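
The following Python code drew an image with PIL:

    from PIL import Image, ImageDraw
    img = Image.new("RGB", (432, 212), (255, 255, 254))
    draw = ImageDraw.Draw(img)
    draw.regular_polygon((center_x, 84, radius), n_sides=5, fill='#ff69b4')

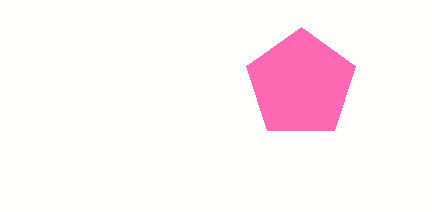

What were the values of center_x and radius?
center_x = 301, radius = 57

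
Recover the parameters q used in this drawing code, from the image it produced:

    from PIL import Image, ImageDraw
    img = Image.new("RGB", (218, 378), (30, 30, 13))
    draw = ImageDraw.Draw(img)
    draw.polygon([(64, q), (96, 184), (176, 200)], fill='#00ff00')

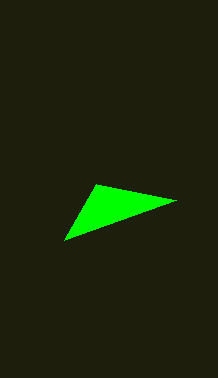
q = 240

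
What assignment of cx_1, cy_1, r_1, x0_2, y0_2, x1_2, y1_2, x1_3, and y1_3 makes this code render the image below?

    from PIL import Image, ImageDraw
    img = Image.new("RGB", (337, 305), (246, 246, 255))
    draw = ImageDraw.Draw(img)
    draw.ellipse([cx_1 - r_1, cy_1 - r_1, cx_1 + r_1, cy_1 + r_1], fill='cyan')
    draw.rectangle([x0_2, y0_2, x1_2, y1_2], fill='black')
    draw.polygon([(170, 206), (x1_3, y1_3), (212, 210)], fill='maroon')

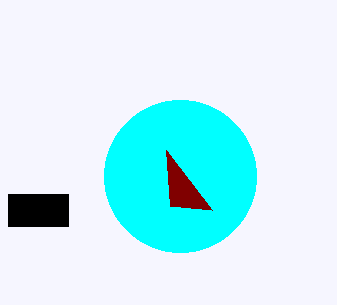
cx_1 = 180, cy_1 = 176, r_1 = 76, x0_2 = 8, y0_2 = 194, x1_2 = 68, y1_2 = 226, x1_3 = 166, y1_3 = 150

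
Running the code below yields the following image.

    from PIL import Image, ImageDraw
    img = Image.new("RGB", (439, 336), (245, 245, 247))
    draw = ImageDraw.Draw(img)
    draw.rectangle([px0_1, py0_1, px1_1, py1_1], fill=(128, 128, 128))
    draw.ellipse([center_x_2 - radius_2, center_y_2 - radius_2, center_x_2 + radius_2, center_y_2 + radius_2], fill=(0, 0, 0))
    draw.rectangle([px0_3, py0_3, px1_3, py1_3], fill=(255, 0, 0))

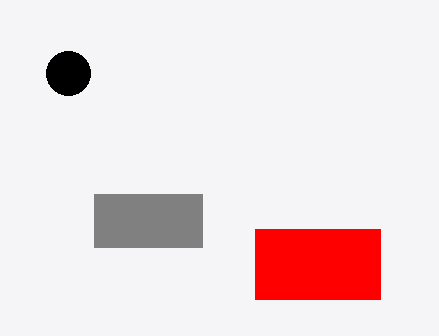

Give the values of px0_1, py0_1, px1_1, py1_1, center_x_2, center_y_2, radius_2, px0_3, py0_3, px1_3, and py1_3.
px0_1 = 94
py0_1 = 194
px1_1 = 202
py1_1 = 247
center_x_2 = 68
center_y_2 = 73
radius_2 = 22
px0_3 = 255
py0_3 = 229
px1_3 = 380
py1_3 = 299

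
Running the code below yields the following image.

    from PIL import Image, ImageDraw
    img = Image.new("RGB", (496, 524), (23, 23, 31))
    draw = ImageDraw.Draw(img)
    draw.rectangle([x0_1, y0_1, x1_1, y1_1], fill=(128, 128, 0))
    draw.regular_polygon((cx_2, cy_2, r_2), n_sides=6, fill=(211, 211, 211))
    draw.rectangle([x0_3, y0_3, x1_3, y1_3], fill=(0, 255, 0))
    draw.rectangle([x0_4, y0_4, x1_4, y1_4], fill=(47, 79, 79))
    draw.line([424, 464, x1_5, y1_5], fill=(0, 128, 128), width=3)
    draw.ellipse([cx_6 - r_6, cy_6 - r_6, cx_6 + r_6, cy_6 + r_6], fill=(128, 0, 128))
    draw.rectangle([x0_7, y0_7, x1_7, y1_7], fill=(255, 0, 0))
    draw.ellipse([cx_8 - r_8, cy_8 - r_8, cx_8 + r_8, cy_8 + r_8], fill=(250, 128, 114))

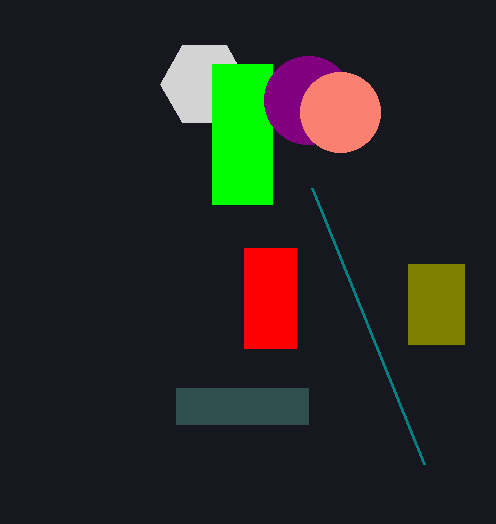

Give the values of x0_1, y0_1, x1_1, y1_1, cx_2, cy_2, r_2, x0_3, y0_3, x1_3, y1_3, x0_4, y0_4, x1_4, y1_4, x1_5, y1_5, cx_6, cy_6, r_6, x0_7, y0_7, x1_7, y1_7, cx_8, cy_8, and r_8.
x0_1 = 408; y0_1 = 264; x1_1 = 464; y1_1 = 344; cx_2 = 204; cy_2 = 84; r_2 = 44; x0_3 = 212; y0_3 = 64; x1_3 = 272; y1_3 = 204; x0_4 = 176; y0_4 = 388; x1_4 = 308; y1_4 = 424; x1_5 = 312; y1_5 = 188; cx_6 = 308; cy_6 = 100; r_6 = 44; x0_7 = 244; y0_7 = 248; x1_7 = 296; y1_7 = 348; cx_8 = 340; cy_8 = 112; r_8 = 40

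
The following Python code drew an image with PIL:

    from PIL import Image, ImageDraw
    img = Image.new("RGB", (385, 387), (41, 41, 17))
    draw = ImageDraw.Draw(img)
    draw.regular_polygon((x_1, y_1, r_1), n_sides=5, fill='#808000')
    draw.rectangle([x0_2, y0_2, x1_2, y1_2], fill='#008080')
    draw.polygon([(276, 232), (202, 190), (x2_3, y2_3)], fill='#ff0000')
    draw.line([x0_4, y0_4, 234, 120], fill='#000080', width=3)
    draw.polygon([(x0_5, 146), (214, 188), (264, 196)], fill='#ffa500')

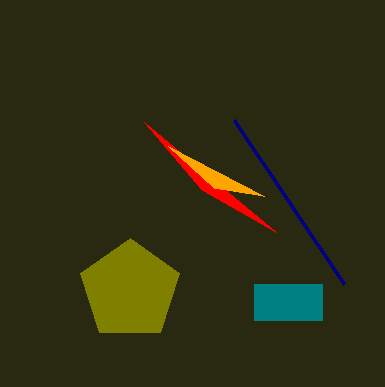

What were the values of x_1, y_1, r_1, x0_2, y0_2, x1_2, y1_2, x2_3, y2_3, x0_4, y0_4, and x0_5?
x_1 = 130
y_1 = 290
r_1 = 52
x0_2 = 254
y0_2 = 284
x1_2 = 322
y1_2 = 320
x2_3 = 144
y2_3 = 122
x0_4 = 344
y0_4 = 284
x0_5 = 168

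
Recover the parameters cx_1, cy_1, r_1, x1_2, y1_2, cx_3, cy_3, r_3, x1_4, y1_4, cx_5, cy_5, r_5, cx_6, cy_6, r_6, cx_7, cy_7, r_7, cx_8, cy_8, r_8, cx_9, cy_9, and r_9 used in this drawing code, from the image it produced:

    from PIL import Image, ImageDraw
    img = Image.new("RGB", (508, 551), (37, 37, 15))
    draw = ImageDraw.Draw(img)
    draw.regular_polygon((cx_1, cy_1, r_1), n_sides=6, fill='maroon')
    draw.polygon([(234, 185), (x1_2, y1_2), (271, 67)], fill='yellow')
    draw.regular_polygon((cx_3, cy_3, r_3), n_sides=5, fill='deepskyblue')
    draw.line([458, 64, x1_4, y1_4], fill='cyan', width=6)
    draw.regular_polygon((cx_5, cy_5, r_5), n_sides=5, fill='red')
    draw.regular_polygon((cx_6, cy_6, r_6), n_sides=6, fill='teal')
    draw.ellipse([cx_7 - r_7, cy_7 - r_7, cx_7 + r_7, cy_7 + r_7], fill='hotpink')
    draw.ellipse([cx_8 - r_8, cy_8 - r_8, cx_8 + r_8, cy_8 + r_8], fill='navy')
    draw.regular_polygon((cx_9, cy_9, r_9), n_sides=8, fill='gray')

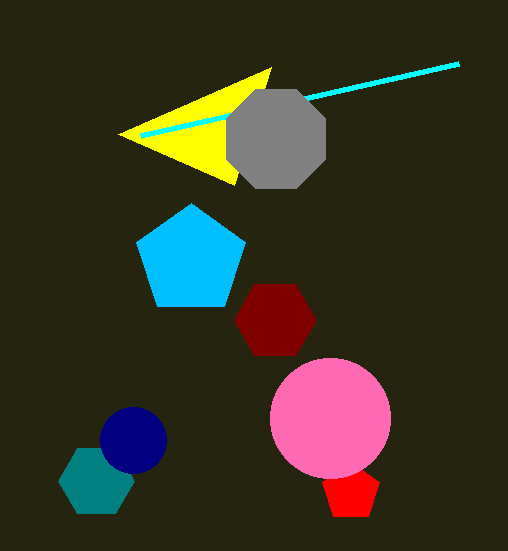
cx_1 = 275
cy_1 = 320
r_1 = 41
x1_2 = 118
y1_2 = 134
cx_3 = 191
cy_3 = 260
r_3 = 57
x1_4 = 140
y1_4 = 136
cx_5 = 351
cy_5 = 492
r_5 = 30
cx_6 = 96
cy_6 = 481
r_6 = 38
cx_7 = 330
cy_7 = 418
r_7 = 60
cx_8 = 133
cy_8 = 440
r_8 = 33
cx_9 = 276
cy_9 = 139
r_9 = 54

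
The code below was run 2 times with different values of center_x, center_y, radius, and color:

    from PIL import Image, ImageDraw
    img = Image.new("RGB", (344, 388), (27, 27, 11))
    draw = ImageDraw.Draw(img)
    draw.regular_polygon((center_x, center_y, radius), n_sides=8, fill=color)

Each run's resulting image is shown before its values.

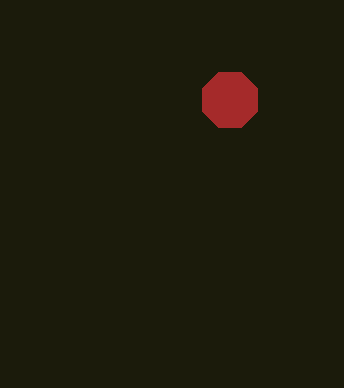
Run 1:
center_x = 230
center_y = 100
radius = 30
color = 'brown'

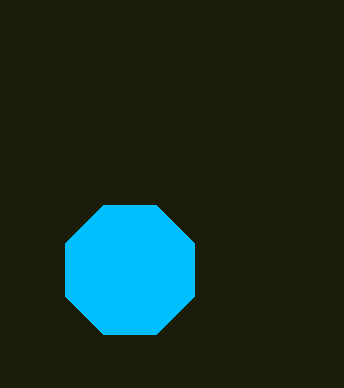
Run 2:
center_x = 130; center_y = 270; radius = 70; color = 'deepskyblue'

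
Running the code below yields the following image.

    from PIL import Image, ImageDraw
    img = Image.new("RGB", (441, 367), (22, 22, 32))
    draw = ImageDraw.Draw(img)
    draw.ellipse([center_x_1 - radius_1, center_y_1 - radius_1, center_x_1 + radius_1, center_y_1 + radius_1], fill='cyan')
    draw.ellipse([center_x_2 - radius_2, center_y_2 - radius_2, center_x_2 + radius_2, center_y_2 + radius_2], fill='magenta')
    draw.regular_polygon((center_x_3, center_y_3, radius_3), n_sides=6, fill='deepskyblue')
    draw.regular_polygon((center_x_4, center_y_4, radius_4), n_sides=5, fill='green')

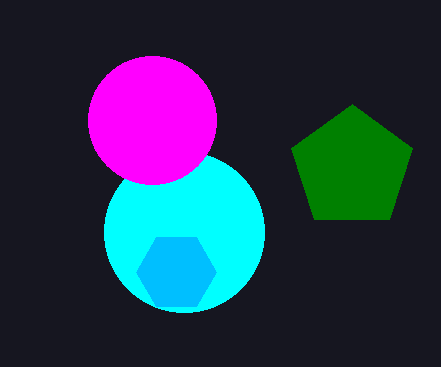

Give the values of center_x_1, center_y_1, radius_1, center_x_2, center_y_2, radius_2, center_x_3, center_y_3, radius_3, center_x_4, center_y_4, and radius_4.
center_x_1 = 184, center_y_1 = 232, radius_1 = 80, center_x_2 = 152, center_y_2 = 120, radius_2 = 64, center_x_3 = 176, center_y_3 = 272, radius_3 = 40, center_x_4 = 352, center_y_4 = 168, radius_4 = 64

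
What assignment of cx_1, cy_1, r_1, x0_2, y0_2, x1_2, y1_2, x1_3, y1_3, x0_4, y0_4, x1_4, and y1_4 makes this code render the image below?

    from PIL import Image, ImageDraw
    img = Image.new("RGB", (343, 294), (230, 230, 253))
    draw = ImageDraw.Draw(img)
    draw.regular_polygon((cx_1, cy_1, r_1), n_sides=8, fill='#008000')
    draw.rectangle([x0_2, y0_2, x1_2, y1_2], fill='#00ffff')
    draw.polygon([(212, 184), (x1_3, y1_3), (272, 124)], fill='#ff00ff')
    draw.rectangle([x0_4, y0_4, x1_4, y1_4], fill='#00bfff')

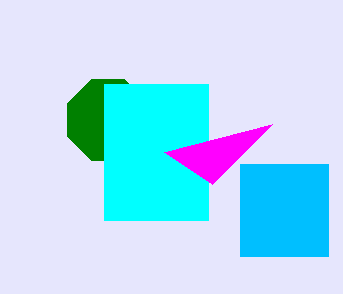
cx_1 = 108; cy_1 = 120; r_1 = 44; x0_2 = 104; y0_2 = 84; x1_2 = 208; y1_2 = 220; x1_3 = 164; y1_3 = 152; x0_4 = 240; y0_4 = 164; x1_4 = 328; y1_4 = 256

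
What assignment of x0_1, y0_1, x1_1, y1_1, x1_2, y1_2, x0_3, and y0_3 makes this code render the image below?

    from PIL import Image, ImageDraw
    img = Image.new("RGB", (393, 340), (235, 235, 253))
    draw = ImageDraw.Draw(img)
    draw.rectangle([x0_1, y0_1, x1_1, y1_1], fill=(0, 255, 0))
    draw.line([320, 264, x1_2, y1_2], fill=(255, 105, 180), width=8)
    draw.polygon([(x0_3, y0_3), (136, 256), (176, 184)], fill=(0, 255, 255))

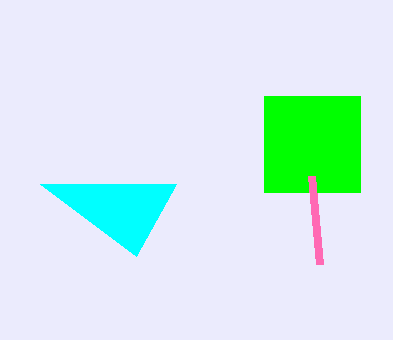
x0_1 = 264
y0_1 = 96
x1_1 = 360
y1_1 = 192
x1_2 = 312
y1_2 = 176
x0_3 = 40
y0_3 = 184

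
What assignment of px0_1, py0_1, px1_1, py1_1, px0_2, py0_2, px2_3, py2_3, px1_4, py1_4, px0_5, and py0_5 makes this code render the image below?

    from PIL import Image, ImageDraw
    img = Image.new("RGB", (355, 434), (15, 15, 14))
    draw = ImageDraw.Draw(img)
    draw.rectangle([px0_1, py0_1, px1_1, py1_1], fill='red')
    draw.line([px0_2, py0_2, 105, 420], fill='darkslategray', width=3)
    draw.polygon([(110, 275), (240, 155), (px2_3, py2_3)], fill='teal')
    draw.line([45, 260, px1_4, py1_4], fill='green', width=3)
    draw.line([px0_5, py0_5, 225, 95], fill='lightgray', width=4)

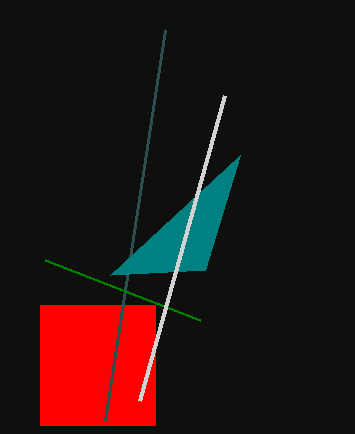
px0_1 = 40
py0_1 = 305
px1_1 = 155
py1_1 = 425
px0_2 = 165
py0_2 = 30
px2_3 = 205
py2_3 = 270
px1_4 = 200
py1_4 = 320
px0_5 = 140
py0_5 = 400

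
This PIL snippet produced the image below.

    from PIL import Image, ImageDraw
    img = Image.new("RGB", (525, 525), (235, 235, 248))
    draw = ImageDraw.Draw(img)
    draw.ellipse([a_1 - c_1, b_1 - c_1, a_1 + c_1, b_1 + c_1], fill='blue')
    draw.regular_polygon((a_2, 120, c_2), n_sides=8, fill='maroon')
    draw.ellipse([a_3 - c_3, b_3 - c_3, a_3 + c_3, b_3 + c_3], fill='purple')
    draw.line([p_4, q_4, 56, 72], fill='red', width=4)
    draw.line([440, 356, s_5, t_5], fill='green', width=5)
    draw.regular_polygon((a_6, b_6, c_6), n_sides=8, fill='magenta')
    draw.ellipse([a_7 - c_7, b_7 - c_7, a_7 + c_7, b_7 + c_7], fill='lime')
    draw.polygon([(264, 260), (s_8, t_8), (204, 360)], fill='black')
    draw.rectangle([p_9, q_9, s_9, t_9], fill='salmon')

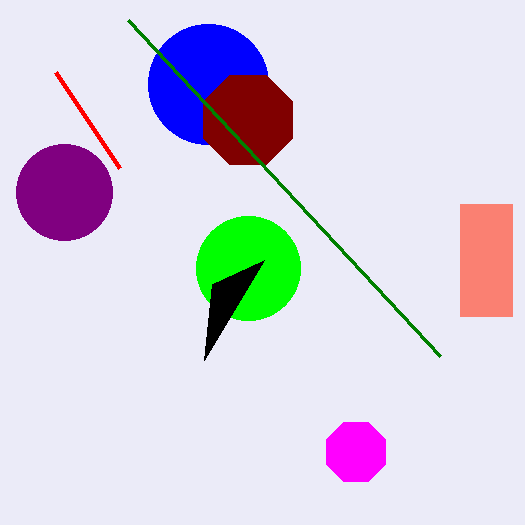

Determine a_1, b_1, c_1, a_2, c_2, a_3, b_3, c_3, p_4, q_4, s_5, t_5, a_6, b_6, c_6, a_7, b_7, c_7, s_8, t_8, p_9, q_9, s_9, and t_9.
a_1 = 208; b_1 = 84; c_1 = 60; a_2 = 248; c_2 = 48; a_3 = 64; b_3 = 192; c_3 = 48; p_4 = 120; q_4 = 168; s_5 = 128; t_5 = 20; a_6 = 356; b_6 = 452; c_6 = 32; a_7 = 248; b_7 = 268; c_7 = 52; s_8 = 212; t_8 = 284; p_9 = 460; q_9 = 204; s_9 = 512; t_9 = 316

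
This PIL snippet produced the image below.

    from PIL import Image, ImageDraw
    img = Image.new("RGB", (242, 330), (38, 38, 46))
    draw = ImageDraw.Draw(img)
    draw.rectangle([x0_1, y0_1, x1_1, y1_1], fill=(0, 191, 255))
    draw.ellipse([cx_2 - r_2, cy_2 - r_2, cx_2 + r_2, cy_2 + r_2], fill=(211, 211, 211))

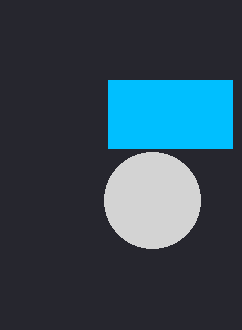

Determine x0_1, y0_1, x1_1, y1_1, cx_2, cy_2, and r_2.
x0_1 = 108, y0_1 = 80, x1_1 = 232, y1_1 = 148, cx_2 = 152, cy_2 = 200, r_2 = 48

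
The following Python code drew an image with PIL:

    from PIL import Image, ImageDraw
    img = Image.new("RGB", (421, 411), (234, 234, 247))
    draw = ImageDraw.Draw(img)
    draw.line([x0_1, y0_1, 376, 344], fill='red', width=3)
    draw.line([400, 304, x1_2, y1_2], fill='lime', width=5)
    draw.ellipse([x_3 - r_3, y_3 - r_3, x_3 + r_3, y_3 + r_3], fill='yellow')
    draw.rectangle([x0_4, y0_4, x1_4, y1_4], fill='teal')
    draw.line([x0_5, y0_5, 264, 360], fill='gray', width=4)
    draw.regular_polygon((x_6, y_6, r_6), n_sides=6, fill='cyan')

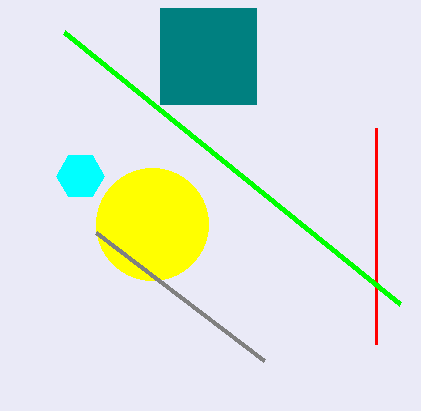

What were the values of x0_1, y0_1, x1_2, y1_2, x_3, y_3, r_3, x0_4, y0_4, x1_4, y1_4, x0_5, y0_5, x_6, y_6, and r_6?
x0_1 = 376; y0_1 = 128; x1_2 = 64; y1_2 = 32; x_3 = 152; y_3 = 224; r_3 = 56; x0_4 = 160; y0_4 = 8; x1_4 = 256; y1_4 = 104; x0_5 = 96; y0_5 = 232; x_6 = 80; y_6 = 176; r_6 = 24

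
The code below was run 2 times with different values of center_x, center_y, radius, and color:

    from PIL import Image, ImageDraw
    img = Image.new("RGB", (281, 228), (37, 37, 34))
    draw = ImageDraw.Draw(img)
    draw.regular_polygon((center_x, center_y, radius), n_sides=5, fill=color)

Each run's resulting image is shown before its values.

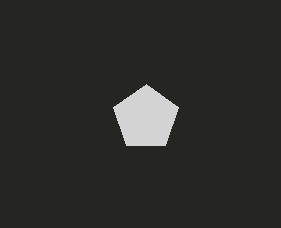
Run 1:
center_x = 146
center_y = 118
radius = 34
color = 'lightgray'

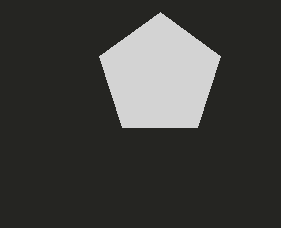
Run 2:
center_x = 160; center_y = 76; radius = 64; color = 'lightgray'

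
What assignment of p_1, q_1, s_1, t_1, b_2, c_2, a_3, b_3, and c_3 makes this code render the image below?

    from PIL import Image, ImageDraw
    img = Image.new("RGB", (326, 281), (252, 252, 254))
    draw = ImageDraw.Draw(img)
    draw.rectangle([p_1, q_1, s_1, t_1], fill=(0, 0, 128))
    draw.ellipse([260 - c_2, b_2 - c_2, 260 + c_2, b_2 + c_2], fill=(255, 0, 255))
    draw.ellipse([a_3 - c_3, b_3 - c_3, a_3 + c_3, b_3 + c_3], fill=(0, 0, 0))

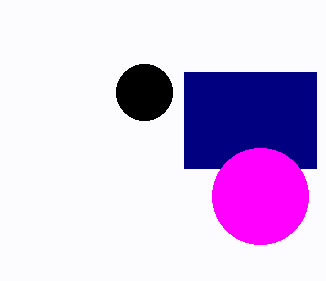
p_1 = 184, q_1 = 72, s_1 = 316, t_1 = 168, b_2 = 196, c_2 = 48, a_3 = 144, b_3 = 92, c_3 = 28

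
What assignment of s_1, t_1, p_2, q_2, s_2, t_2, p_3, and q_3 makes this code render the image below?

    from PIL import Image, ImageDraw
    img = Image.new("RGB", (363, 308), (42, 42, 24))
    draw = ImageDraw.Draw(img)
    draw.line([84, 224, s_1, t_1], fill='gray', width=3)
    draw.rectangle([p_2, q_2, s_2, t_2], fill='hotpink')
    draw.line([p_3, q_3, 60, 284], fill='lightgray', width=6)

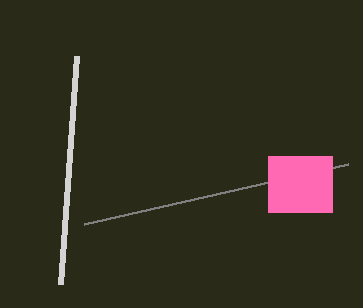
s_1 = 348, t_1 = 164, p_2 = 268, q_2 = 156, s_2 = 332, t_2 = 212, p_3 = 76, q_3 = 56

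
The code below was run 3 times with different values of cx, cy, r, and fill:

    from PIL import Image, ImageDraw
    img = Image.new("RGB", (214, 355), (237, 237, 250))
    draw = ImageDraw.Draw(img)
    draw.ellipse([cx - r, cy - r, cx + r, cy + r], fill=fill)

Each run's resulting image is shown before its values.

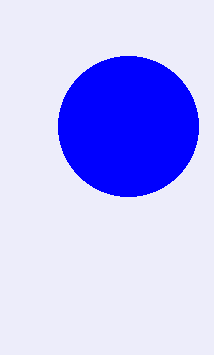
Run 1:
cx = 128, cy = 126, r = 70, fill = 'blue'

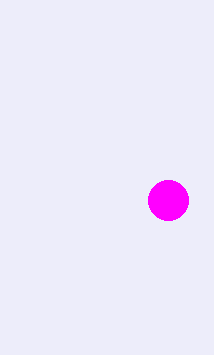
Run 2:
cx = 168, cy = 200, r = 20, fill = 'magenta'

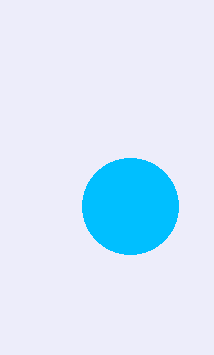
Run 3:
cx = 130, cy = 206, r = 48, fill = 'deepskyblue'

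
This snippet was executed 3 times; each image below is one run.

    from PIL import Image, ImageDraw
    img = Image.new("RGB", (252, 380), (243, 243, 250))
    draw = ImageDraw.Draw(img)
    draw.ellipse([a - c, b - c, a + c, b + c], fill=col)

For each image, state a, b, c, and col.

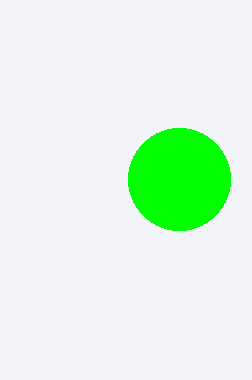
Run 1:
a = 179; b = 179; c = 51; col = 'lime'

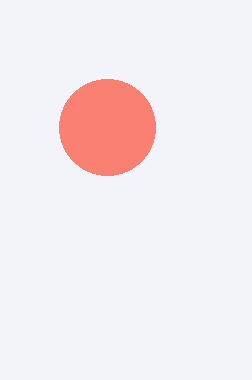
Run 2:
a = 107
b = 127
c = 48
col = 'salmon'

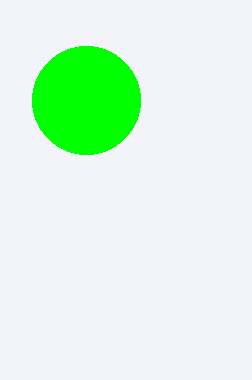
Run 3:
a = 86, b = 100, c = 54, col = 'lime'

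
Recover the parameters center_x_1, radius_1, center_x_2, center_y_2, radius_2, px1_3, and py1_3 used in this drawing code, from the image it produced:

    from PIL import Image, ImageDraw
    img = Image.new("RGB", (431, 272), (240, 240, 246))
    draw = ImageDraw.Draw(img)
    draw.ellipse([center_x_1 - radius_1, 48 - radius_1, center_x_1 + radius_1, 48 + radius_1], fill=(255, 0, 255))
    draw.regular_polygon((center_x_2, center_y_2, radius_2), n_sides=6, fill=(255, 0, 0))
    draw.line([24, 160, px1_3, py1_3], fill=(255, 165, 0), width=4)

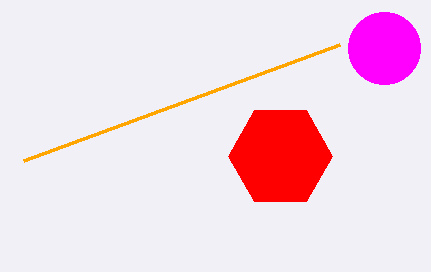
center_x_1 = 384
radius_1 = 36
center_x_2 = 280
center_y_2 = 156
radius_2 = 52
px1_3 = 340
py1_3 = 44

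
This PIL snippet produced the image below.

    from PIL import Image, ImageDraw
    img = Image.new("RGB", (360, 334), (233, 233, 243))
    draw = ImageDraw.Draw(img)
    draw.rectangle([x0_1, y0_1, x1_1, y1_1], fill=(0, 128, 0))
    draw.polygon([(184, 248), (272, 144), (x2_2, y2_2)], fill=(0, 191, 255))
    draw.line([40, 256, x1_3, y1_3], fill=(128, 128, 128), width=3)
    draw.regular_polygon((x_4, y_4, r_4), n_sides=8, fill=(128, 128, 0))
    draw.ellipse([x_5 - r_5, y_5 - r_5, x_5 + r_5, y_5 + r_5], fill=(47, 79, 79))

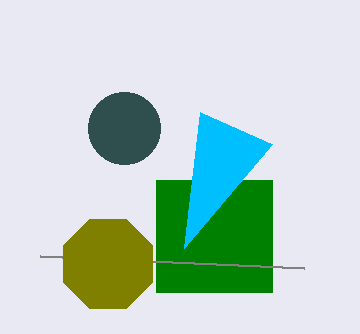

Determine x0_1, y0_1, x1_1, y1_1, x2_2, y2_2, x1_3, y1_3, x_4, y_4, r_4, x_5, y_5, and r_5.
x0_1 = 156
y0_1 = 180
x1_1 = 272
y1_1 = 292
x2_2 = 200
y2_2 = 112
x1_3 = 304
y1_3 = 268
x_4 = 108
y_4 = 264
r_4 = 48
x_5 = 124
y_5 = 128
r_5 = 36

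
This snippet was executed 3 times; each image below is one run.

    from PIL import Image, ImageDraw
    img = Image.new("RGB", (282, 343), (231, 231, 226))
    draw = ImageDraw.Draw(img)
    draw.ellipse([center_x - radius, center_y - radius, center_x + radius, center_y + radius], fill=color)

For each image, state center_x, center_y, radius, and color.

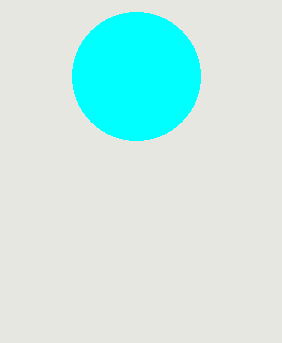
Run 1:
center_x = 136; center_y = 76; radius = 64; color = 'cyan'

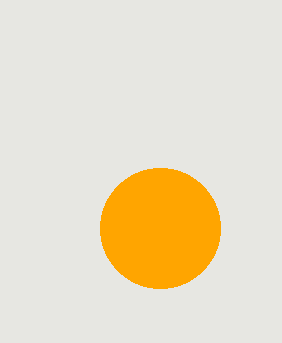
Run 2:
center_x = 160, center_y = 228, radius = 60, color = 'orange'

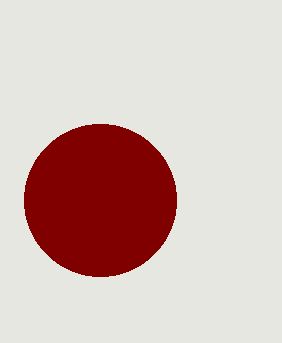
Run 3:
center_x = 100, center_y = 200, radius = 76, color = 'maroon'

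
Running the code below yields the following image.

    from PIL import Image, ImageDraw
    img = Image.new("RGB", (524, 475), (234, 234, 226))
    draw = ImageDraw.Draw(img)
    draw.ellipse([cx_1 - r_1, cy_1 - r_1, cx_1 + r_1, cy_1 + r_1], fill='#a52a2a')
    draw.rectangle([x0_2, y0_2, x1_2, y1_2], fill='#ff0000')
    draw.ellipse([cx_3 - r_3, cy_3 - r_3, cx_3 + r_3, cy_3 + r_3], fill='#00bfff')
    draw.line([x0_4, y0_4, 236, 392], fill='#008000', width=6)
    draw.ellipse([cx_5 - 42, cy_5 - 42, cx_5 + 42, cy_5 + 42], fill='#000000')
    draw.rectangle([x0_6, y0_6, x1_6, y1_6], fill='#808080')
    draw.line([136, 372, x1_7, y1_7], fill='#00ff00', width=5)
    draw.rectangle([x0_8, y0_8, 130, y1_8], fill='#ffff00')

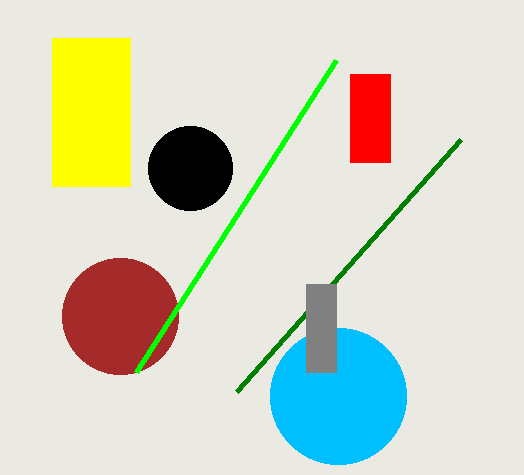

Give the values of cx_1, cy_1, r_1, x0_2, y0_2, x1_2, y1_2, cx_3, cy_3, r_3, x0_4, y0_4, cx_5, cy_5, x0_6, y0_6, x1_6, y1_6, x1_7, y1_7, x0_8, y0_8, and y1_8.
cx_1 = 120; cy_1 = 316; r_1 = 58; x0_2 = 350; y0_2 = 74; x1_2 = 390; y1_2 = 162; cx_3 = 338; cy_3 = 396; r_3 = 68; x0_4 = 460; y0_4 = 140; cx_5 = 190; cy_5 = 168; x0_6 = 306; y0_6 = 284; x1_6 = 336; y1_6 = 372; x1_7 = 336; y1_7 = 60; x0_8 = 52; y0_8 = 38; y1_8 = 186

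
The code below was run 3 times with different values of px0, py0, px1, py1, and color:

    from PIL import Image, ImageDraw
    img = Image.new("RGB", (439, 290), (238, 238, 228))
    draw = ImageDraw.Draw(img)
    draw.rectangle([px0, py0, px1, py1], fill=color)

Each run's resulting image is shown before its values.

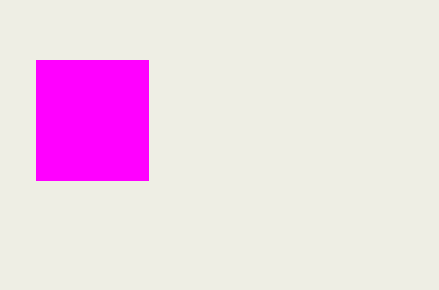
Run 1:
px0 = 36
py0 = 60
px1 = 148
py1 = 180
color = 'magenta'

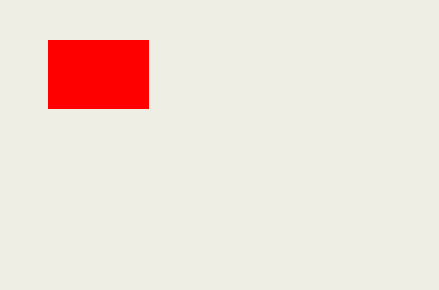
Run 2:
px0 = 48, py0 = 40, px1 = 148, py1 = 108, color = 'red'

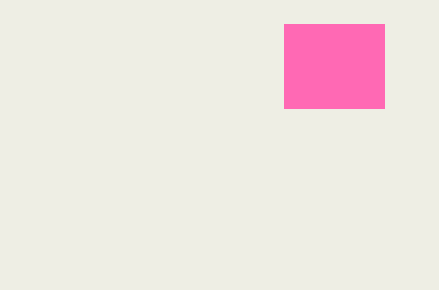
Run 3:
px0 = 284; py0 = 24; px1 = 384; py1 = 108; color = 'hotpink'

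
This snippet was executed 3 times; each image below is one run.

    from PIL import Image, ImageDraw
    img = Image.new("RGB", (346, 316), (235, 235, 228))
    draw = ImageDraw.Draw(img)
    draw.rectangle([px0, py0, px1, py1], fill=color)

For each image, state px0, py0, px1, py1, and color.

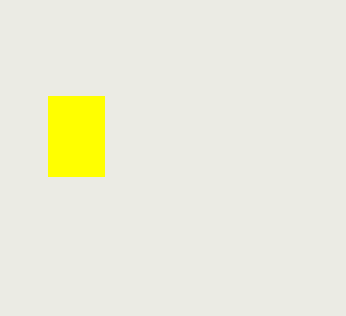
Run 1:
px0 = 48; py0 = 96; px1 = 104; py1 = 176; color = 'yellow'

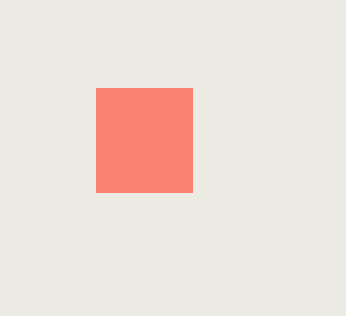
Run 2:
px0 = 96
py0 = 88
px1 = 192
py1 = 192
color = 'salmon'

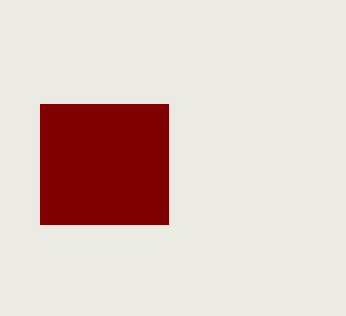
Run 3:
px0 = 40, py0 = 104, px1 = 168, py1 = 224, color = 'maroon'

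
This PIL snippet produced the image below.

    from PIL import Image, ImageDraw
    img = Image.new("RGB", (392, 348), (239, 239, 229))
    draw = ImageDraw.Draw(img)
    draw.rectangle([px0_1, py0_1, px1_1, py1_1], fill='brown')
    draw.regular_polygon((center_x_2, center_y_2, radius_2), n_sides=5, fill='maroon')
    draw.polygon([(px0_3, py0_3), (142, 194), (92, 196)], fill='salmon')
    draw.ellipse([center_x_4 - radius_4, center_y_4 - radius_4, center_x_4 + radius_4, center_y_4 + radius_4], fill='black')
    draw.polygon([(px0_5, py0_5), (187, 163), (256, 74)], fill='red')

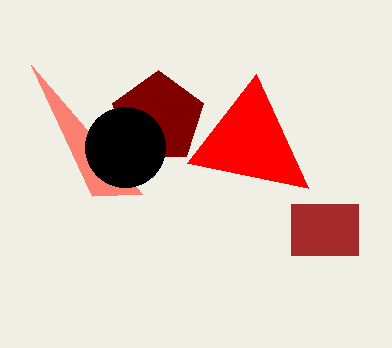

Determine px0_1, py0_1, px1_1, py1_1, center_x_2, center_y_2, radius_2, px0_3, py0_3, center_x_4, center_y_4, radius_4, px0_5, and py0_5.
px0_1 = 291, py0_1 = 204, px1_1 = 358, py1_1 = 255, center_x_2 = 158, center_y_2 = 118, radius_2 = 48, px0_3 = 31, py0_3 = 65, center_x_4 = 125, center_y_4 = 147, radius_4 = 40, px0_5 = 308, py0_5 = 188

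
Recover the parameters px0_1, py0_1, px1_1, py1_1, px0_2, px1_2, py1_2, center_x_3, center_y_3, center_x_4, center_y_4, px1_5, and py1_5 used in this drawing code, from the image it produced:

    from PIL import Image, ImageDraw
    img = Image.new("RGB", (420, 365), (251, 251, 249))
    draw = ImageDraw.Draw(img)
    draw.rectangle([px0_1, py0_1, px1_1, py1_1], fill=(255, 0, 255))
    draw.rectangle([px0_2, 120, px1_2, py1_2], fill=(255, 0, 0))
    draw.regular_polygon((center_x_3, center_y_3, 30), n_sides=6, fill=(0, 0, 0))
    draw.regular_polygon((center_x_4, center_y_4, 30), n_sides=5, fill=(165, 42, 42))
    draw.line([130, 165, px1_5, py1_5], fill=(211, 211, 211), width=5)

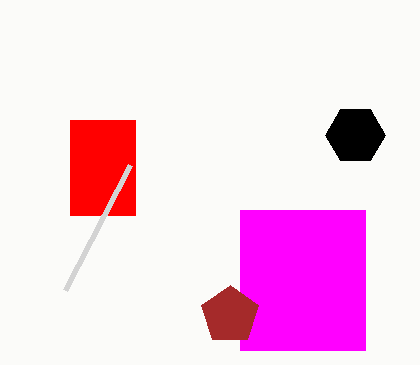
px0_1 = 240, py0_1 = 210, px1_1 = 365, py1_1 = 350, px0_2 = 70, px1_2 = 135, py1_2 = 215, center_x_3 = 355, center_y_3 = 135, center_x_4 = 230, center_y_4 = 315, px1_5 = 65, py1_5 = 290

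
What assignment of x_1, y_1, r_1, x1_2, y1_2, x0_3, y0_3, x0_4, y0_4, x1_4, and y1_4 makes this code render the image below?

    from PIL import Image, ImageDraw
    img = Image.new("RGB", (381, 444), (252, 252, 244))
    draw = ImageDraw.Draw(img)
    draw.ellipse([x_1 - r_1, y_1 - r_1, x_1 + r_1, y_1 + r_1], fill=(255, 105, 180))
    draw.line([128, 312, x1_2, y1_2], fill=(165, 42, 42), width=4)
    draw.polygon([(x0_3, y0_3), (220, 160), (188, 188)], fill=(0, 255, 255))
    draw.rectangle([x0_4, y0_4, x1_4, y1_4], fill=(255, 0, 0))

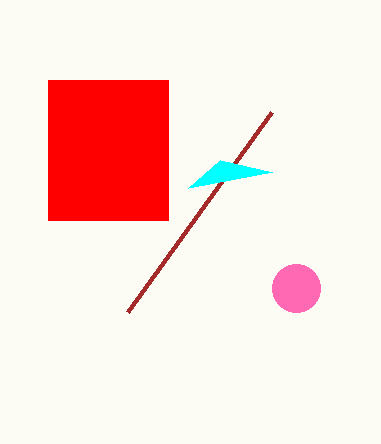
x_1 = 296
y_1 = 288
r_1 = 24
x1_2 = 272
y1_2 = 112
x0_3 = 272
y0_3 = 172
x0_4 = 48
y0_4 = 80
x1_4 = 168
y1_4 = 220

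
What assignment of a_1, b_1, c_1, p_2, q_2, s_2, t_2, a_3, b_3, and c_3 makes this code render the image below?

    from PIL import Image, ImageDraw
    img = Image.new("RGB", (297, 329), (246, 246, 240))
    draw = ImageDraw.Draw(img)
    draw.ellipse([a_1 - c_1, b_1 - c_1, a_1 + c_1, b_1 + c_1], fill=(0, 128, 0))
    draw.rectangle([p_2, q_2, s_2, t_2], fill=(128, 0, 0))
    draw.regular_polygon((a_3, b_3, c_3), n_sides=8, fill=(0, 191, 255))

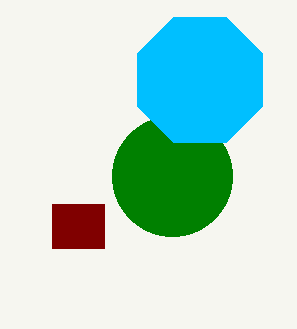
a_1 = 172; b_1 = 176; c_1 = 60; p_2 = 52; q_2 = 204; s_2 = 104; t_2 = 248; a_3 = 200; b_3 = 80; c_3 = 68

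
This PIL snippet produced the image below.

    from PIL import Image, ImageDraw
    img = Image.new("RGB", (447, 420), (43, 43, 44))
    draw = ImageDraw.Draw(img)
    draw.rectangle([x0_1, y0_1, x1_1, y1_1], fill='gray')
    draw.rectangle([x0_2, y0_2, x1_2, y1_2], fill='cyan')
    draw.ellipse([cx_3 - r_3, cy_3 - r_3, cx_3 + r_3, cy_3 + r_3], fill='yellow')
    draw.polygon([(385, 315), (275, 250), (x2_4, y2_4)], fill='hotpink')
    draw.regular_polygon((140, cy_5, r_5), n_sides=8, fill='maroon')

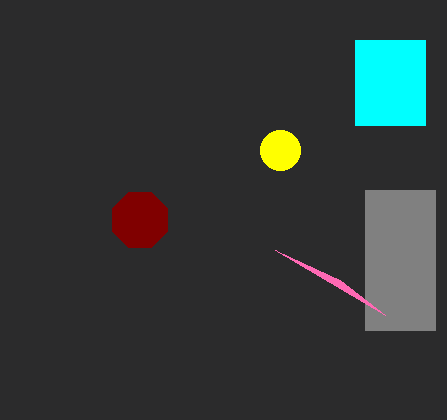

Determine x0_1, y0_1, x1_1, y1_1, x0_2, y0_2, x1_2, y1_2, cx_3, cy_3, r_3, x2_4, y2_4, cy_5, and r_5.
x0_1 = 365, y0_1 = 190, x1_1 = 435, y1_1 = 330, x0_2 = 355, y0_2 = 40, x1_2 = 425, y1_2 = 125, cx_3 = 280, cy_3 = 150, r_3 = 20, x2_4 = 340, y2_4 = 280, cy_5 = 220, r_5 = 30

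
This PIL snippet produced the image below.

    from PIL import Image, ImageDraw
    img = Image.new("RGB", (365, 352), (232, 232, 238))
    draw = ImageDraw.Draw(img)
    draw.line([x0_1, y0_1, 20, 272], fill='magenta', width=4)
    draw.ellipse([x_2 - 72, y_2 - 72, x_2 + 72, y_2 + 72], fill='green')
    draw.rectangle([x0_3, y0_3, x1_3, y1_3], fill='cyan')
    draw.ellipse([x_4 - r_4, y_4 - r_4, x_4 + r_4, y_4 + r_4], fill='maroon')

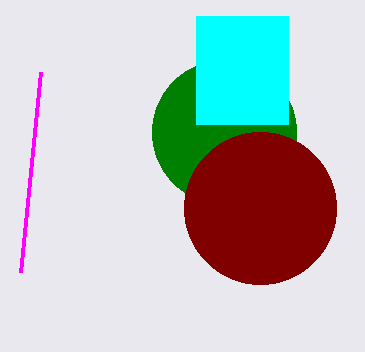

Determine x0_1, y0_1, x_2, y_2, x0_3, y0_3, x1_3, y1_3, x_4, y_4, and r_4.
x0_1 = 40; y0_1 = 72; x_2 = 224; y_2 = 132; x0_3 = 196; y0_3 = 16; x1_3 = 288; y1_3 = 124; x_4 = 260; y_4 = 208; r_4 = 76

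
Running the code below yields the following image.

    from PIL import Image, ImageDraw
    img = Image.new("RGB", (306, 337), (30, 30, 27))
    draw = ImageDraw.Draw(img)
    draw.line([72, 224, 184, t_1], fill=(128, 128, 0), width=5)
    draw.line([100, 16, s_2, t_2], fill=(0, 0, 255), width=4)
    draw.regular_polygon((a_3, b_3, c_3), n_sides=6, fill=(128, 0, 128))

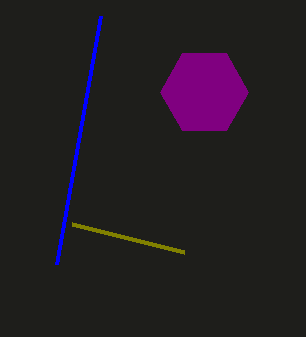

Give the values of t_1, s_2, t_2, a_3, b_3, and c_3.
t_1 = 252
s_2 = 56
t_2 = 264
a_3 = 204
b_3 = 92
c_3 = 44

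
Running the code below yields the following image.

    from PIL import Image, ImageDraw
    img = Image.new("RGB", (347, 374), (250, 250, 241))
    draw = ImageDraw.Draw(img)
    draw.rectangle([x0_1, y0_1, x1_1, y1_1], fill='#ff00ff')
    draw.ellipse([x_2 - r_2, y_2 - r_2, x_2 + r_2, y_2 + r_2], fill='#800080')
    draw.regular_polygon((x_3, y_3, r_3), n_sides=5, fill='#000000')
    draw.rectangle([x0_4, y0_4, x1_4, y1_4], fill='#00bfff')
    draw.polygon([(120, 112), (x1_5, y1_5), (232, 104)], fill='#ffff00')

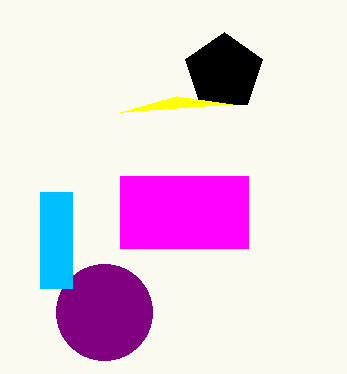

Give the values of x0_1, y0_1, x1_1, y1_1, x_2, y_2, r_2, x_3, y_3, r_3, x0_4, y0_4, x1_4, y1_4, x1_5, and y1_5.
x0_1 = 120; y0_1 = 176; x1_1 = 248; y1_1 = 248; x_2 = 104; y_2 = 312; r_2 = 48; x_3 = 224; y_3 = 72; r_3 = 40; x0_4 = 40; y0_4 = 192; x1_4 = 72; y1_4 = 288; x1_5 = 176; y1_5 = 96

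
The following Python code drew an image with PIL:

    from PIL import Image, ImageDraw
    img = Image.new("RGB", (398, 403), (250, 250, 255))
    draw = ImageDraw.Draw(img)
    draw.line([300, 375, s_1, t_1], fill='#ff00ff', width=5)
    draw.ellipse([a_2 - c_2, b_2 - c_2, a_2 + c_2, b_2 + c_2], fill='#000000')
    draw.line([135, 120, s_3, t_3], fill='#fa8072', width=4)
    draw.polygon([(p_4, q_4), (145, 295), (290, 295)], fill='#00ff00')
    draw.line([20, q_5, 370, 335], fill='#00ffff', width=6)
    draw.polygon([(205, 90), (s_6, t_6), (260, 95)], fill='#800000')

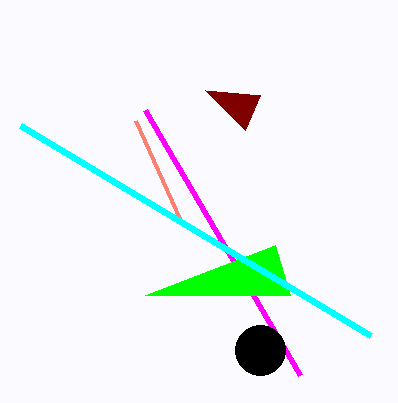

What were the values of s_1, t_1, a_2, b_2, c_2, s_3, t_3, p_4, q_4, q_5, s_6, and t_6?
s_1 = 145, t_1 = 110, a_2 = 260, b_2 = 350, c_2 = 25, s_3 = 180, t_3 = 220, p_4 = 275, q_4 = 245, q_5 = 125, s_6 = 245, t_6 = 130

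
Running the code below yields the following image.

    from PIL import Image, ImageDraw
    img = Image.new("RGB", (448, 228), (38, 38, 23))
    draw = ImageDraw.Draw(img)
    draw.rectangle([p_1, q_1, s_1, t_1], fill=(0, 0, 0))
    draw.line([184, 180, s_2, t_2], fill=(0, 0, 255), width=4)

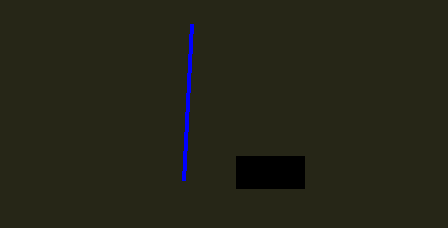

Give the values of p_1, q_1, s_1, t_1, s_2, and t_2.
p_1 = 236
q_1 = 156
s_1 = 304
t_1 = 188
s_2 = 192
t_2 = 24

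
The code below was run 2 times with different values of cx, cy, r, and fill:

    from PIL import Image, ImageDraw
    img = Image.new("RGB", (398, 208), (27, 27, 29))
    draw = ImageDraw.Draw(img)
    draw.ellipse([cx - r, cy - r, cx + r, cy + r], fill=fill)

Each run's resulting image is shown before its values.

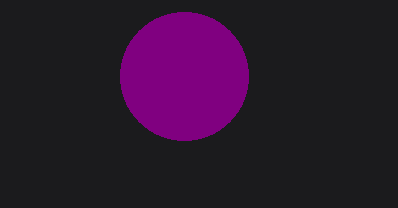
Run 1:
cx = 184
cy = 76
r = 64
fill = 'purple'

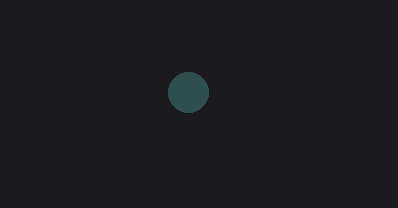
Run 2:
cx = 188; cy = 92; r = 20; fill = 'darkslategray'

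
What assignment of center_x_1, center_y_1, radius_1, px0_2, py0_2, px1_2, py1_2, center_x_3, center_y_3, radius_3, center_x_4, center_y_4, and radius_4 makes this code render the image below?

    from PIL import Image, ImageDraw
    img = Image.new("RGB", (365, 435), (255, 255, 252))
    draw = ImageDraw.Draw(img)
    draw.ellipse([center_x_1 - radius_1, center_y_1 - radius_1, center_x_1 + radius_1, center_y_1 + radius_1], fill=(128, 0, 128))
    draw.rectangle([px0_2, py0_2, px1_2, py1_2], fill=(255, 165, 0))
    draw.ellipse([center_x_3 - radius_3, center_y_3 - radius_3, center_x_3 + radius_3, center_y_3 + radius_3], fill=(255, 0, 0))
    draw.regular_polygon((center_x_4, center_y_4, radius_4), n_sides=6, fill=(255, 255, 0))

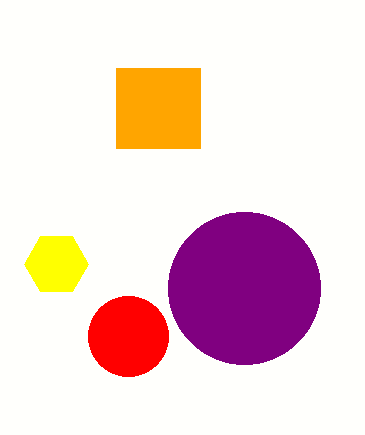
center_x_1 = 244, center_y_1 = 288, radius_1 = 76, px0_2 = 116, py0_2 = 68, px1_2 = 200, py1_2 = 148, center_x_3 = 128, center_y_3 = 336, radius_3 = 40, center_x_4 = 56, center_y_4 = 264, radius_4 = 32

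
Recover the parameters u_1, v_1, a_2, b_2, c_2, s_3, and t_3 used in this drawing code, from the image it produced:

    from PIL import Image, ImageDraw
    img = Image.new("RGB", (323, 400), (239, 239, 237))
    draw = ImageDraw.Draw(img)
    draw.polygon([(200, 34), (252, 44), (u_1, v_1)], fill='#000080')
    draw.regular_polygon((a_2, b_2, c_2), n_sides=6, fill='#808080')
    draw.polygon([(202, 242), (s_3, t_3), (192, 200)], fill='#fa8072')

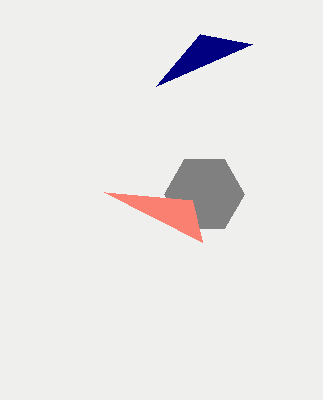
u_1 = 156
v_1 = 86
a_2 = 204
b_2 = 194
c_2 = 40
s_3 = 104
t_3 = 192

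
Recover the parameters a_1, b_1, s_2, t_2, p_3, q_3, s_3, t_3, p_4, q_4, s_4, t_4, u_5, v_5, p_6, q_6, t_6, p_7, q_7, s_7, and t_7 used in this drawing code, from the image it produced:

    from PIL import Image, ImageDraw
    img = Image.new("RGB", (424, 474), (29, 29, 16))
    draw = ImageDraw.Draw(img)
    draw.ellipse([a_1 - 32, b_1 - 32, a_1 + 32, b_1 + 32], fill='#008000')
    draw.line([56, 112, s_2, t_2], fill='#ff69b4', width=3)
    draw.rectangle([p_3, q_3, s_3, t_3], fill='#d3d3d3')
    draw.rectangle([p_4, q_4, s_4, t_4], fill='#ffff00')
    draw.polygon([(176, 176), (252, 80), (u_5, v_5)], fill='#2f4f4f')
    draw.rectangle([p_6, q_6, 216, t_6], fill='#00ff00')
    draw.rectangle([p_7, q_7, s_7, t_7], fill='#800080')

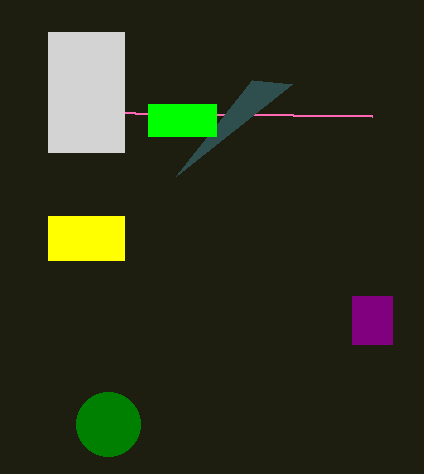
a_1 = 108; b_1 = 424; s_2 = 372; t_2 = 116; p_3 = 48; q_3 = 32; s_3 = 124; t_3 = 152; p_4 = 48; q_4 = 216; s_4 = 124; t_4 = 260; u_5 = 292; v_5 = 84; p_6 = 148; q_6 = 104; t_6 = 136; p_7 = 352; q_7 = 296; s_7 = 392; t_7 = 344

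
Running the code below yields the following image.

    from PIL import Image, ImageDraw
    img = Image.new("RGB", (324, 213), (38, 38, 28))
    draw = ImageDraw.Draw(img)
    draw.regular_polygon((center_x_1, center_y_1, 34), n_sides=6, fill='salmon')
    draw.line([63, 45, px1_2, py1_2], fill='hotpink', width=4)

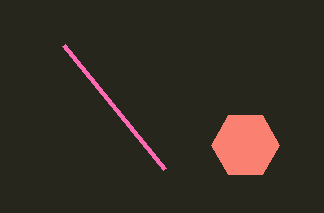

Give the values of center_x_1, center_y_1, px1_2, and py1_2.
center_x_1 = 245; center_y_1 = 145; px1_2 = 164; py1_2 = 169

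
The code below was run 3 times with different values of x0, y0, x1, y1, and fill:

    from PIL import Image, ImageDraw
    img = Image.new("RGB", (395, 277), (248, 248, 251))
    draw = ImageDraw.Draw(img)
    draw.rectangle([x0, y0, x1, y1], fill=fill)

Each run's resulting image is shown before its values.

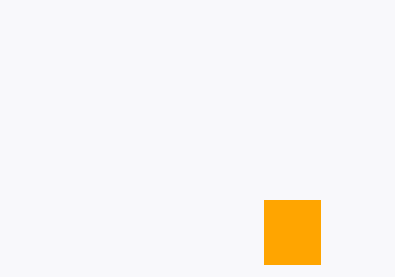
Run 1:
x0 = 264
y0 = 200
x1 = 320
y1 = 264
fill = 'orange'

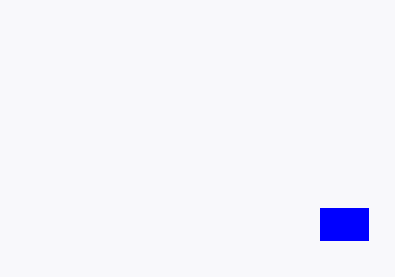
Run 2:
x0 = 320; y0 = 208; x1 = 368; y1 = 240; fill = 'blue'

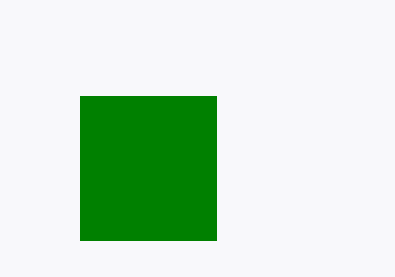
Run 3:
x0 = 80; y0 = 96; x1 = 216; y1 = 240; fill = 'green'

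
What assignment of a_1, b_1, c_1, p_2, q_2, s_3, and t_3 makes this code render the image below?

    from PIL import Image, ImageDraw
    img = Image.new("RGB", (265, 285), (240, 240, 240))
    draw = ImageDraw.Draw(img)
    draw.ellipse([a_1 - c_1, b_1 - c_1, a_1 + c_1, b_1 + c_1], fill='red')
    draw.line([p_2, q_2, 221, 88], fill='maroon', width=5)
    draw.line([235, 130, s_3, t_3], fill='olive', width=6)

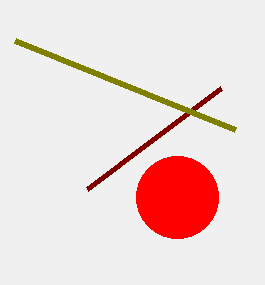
a_1 = 177, b_1 = 197, c_1 = 41, p_2 = 87, q_2 = 189, s_3 = 15, t_3 = 41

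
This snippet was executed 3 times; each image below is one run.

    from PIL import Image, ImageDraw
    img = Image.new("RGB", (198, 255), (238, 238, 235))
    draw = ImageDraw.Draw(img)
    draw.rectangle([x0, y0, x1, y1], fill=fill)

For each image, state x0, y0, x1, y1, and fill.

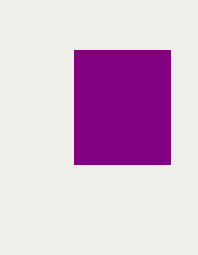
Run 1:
x0 = 74
y0 = 50
x1 = 170
y1 = 164
fill = 'purple'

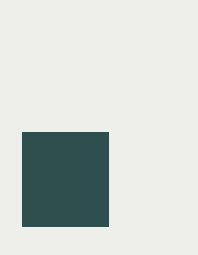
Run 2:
x0 = 22; y0 = 132; x1 = 108; y1 = 226; fill = 'darkslategray'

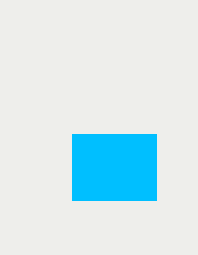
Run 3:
x0 = 72, y0 = 134, x1 = 156, y1 = 200, fill = 'deepskyblue'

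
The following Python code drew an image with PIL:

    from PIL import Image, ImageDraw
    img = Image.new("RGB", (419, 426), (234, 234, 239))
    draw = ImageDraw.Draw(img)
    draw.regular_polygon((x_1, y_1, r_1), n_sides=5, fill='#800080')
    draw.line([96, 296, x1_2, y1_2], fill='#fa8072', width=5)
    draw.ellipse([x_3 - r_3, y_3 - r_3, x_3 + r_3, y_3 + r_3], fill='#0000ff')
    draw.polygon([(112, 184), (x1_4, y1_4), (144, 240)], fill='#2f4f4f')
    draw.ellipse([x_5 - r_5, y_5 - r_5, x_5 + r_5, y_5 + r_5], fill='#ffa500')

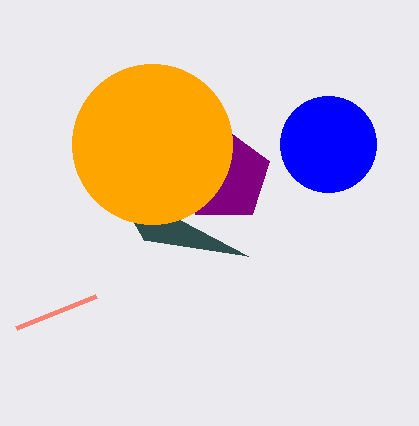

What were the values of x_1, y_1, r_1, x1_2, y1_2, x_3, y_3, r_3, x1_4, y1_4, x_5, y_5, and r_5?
x_1 = 224; y_1 = 176; r_1 = 48; x1_2 = 16; y1_2 = 328; x_3 = 328; y_3 = 144; r_3 = 48; x1_4 = 248; y1_4 = 256; x_5 = 152; y_5 = 144; r_5 = 80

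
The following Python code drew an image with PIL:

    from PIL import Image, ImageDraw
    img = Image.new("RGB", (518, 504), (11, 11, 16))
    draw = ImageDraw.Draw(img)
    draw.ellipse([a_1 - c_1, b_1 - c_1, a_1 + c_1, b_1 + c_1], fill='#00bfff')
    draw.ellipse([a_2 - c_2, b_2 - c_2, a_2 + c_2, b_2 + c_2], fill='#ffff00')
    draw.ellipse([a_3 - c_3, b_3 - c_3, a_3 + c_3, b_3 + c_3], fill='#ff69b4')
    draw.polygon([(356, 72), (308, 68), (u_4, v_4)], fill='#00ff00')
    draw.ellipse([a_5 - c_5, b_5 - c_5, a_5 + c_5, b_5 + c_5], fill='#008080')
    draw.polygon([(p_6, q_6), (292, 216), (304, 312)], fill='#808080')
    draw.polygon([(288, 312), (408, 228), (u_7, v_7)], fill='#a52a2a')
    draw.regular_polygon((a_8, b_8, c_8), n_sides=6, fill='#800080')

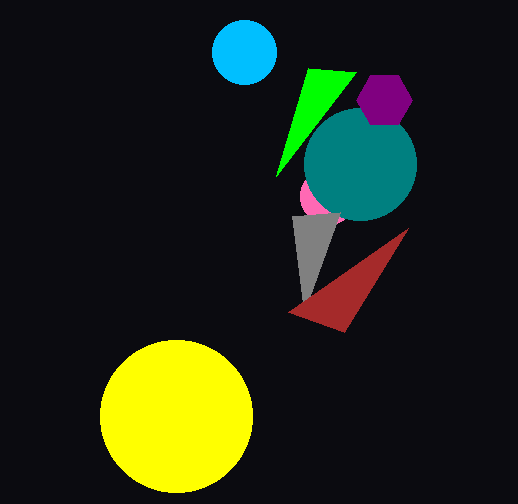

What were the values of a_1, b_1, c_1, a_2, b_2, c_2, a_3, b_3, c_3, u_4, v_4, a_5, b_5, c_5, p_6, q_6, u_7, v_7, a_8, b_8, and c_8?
a_1 = 244; b_1 = 52; c_1 = 32; a_2 = 176; b_2 = 416; c_2 = 76; a_3 = 328; b_3 = 196; c_3 = 28; u_4 = 276; v_4 = 176; a_5 = 360; b_5 = 164; c_5 = 56; p_6 = 340; q_6 = 212; u_7 = 344; v_7 = 332; a_8 = 384; b_8 = 100; c_8 = 28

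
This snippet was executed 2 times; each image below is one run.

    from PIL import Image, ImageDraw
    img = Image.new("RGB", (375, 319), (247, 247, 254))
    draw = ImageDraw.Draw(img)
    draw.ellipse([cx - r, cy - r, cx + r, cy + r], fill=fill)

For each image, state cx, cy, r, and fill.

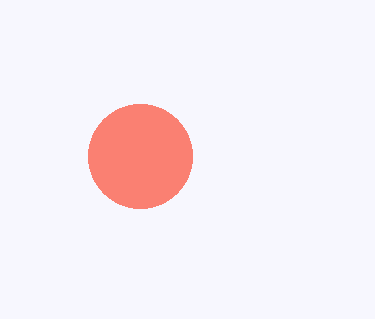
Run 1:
cx = 140; cy = 156; r = 52; fill = 'salmon'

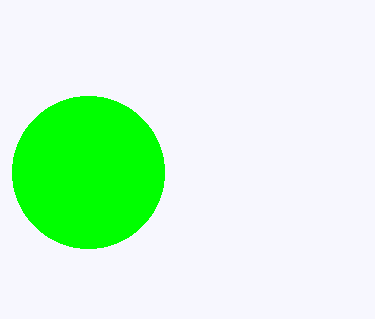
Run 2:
cx = 88
cy = 172
r = 76
fill = 'lime'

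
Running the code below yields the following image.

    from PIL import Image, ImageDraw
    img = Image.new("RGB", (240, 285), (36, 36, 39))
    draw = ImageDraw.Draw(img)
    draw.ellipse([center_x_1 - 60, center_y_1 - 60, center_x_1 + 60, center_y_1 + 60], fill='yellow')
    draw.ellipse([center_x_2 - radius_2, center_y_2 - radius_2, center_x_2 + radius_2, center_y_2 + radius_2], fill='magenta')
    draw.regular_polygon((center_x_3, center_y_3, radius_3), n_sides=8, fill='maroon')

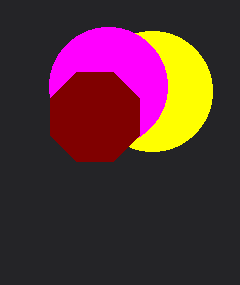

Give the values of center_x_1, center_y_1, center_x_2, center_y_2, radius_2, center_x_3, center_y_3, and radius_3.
center_x_1 = 152, center_y_1 = 91, center_x_2 = 108, center_y_2 = 86, radius_2 = 59, center_x_3 = 95, center_y_3 = 117, radius_3 = 48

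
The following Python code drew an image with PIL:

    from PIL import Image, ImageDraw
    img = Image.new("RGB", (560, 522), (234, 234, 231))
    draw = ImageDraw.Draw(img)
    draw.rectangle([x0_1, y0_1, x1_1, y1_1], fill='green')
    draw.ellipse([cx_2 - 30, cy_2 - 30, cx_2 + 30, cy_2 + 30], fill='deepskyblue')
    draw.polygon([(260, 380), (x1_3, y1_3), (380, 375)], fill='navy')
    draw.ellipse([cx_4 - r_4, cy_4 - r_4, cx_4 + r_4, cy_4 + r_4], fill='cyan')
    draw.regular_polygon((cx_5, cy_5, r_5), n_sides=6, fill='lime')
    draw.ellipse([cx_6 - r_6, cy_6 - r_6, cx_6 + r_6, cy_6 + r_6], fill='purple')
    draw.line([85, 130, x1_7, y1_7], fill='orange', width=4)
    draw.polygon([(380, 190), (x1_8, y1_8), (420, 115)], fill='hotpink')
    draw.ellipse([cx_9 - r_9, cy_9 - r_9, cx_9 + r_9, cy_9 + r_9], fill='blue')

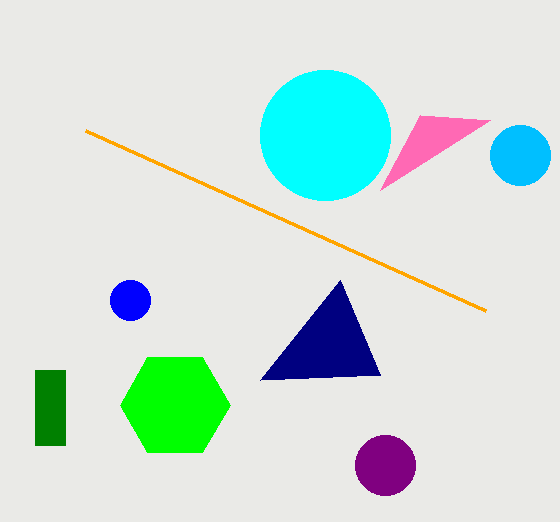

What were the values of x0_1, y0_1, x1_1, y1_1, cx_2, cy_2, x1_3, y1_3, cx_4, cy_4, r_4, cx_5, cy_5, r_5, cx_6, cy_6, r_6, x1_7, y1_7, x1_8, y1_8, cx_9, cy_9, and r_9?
x0_1 = 35; y0_1 = 370; x1_1 = 65; y1_1 = 445; cx_2 = 520; cy_2 = 155; x1_3 = 340; y1_3 = 280; cx_4 = 325; cy_4 = 135; r_4 = 65; cx_5 = 175; cy_5 = 405; r_5 = 55; cx_6 = 385; cy_6 = 465; r_6 = 30; x1_7 = 485; y1_7 = 310; x1_8 = 490; y1_8 = 120; cx_9 = 130; cy_9 = 300; r_9 = 20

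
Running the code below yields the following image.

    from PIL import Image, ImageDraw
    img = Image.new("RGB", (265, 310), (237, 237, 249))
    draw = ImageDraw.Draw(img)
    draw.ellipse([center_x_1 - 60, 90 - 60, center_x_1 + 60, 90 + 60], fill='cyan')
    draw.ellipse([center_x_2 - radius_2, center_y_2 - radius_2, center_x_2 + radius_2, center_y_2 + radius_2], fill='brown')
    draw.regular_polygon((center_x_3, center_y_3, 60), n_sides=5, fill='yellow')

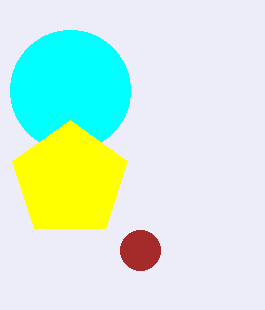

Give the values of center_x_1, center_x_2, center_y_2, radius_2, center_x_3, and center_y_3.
center_x_1 = 70
center_x_2 = 140
center_y_2 = 250
radius_2 = 20
center_x_3 = 70
center_y_3 = 180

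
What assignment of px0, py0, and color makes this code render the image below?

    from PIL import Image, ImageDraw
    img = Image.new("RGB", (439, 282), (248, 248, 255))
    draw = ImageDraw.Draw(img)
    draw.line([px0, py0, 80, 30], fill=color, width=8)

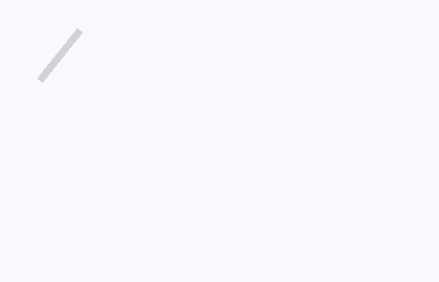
px0 = 40, py0 = 80, color = 'lightgray'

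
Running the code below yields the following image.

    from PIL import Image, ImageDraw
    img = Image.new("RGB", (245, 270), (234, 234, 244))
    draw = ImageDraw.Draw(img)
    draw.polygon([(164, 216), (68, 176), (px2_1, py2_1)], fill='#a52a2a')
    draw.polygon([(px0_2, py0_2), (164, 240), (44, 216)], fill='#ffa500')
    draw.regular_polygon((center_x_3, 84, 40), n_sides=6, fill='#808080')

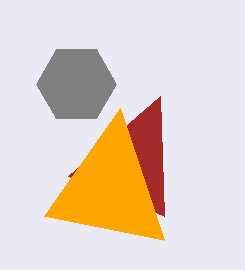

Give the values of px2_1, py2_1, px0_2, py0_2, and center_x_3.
px2_1 = 160
py2_1 = 96
px0_2 = 120
py0_2 = 108
center_x_3 = 76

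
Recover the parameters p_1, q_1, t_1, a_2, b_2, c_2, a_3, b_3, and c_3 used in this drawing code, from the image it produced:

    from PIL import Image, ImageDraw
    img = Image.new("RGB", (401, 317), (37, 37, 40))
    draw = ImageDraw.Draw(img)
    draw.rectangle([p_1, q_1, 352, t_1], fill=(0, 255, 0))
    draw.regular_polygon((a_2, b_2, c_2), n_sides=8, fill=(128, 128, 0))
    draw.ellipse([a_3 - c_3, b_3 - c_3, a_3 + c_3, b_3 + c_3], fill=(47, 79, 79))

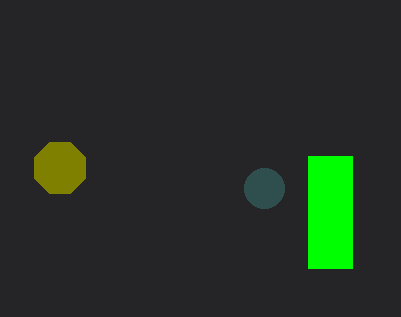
p_1 = 308
q_1 = 156
t_1 = 268
a_2 = 60
b_2 = 168
c_2 = 28
a_3 = 264
b_3 = 188
c_3 = 20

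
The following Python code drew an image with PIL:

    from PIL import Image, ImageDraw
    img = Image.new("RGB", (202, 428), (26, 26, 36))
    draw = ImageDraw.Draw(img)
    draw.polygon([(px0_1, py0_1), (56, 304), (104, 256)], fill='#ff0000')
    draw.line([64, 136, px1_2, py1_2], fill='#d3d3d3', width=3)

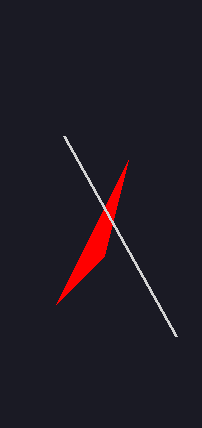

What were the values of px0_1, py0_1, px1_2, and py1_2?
px0_1 = 128
py0_1 = 160
px1_2 = 176
py1_2 = 336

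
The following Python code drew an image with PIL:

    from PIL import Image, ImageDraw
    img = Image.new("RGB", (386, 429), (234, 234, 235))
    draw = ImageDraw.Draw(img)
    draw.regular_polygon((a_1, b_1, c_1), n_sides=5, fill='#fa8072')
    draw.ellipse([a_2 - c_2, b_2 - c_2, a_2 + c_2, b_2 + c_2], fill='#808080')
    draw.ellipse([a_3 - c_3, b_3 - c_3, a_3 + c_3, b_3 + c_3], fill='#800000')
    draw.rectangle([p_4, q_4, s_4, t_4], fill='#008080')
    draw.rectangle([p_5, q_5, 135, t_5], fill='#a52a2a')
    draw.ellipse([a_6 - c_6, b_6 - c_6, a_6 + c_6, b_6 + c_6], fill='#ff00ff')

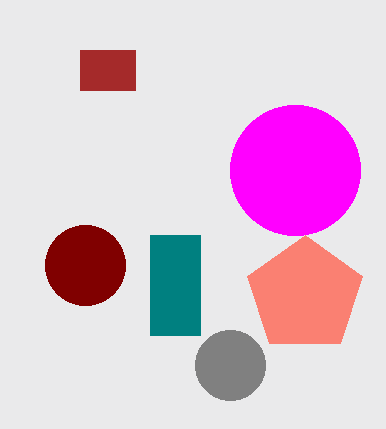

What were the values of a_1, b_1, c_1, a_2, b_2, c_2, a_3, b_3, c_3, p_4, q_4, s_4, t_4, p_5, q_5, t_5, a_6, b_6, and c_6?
a_1 = 305, b_1 = 295, c_1 = 60, a_2 = 230, b_2 = 365, c_2 = 35, a_3 = 85, b_3 = 265, c_3 = 40, p_4 = 150, q_4 = 235, s_4 = 200, t_4 = 335, p_5 = 80, q_5 = 50, t_5 = 90, a_6 = 295, b_6 = 170, c_6 = 65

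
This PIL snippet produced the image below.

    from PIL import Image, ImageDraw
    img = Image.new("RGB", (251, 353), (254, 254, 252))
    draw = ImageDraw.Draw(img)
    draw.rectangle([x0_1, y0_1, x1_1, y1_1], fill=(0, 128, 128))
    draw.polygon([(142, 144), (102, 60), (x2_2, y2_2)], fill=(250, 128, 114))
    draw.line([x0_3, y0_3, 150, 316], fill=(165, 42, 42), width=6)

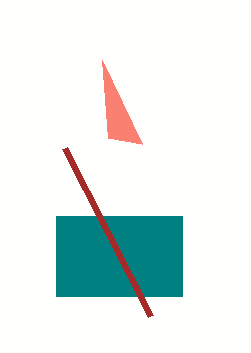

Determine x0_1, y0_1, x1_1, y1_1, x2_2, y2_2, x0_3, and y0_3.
x0_1 = 56
y0_1 = 216
x1_1 = 182
y1_1 = 296
x2_2 = 108
y2_2 = 138
x0_3 = 64
y0_3 = 148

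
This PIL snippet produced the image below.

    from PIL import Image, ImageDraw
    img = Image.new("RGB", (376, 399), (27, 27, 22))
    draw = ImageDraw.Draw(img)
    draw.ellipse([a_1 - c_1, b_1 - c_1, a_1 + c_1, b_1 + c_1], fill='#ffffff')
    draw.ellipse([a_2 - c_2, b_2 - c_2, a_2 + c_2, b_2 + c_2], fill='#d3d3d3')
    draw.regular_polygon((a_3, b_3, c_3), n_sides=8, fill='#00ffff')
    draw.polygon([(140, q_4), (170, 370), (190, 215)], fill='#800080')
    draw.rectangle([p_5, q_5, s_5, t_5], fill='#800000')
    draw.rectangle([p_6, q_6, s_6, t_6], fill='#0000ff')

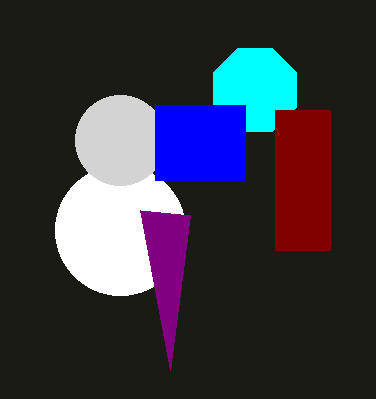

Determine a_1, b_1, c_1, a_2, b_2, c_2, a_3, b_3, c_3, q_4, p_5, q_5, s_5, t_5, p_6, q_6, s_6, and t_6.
a_1 = 120
b_1 = 230
c_1 = 65
a_2 = 120
b_2 = 140
c_2 = 45
a_3 = 255
b_3 = 90
c_3 = 45
q_4 = 210
p_5 = 275
q_5 = 110
s_5 = 330
t_5 = 250
p_6 = 155
q_6 = 105
s_6 = 245
t_6 = 180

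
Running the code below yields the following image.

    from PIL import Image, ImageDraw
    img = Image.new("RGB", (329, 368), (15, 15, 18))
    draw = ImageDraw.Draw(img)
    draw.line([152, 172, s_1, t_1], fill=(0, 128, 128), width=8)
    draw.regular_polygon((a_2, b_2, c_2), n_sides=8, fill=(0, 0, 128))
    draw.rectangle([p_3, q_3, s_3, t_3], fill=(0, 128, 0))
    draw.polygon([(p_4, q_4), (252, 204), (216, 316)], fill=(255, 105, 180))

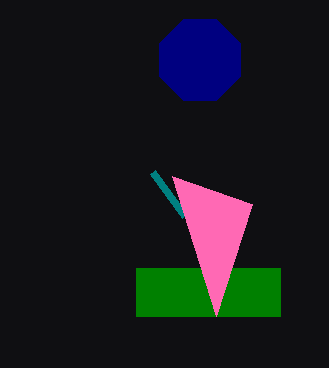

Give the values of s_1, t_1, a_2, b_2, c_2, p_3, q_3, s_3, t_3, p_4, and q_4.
s_1 = 184, t_1 = 216, a_2 = 200, b_2 = 60, c_2 = 44, p_3 = 136, q_3 = 268, s_3 = 280, t_3 = 316, p_4 = 172, q_4 = 176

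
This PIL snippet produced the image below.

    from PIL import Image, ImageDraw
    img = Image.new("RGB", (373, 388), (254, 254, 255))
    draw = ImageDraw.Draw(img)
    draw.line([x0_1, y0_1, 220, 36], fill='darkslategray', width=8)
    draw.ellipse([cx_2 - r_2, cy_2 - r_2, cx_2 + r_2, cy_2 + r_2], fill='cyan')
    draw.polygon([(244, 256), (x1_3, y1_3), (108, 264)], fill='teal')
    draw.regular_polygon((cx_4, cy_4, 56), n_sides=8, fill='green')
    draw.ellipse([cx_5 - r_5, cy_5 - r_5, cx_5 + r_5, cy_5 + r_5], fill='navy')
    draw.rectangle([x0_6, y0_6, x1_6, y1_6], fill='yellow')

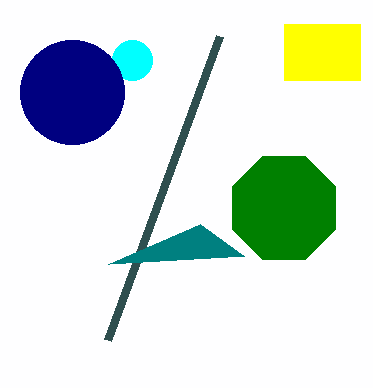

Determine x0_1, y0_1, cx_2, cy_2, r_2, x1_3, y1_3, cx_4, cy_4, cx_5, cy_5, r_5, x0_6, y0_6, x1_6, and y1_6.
x0_1 = 108, y0_1 = 340, cx_2 = 132, cy_2 = 60, r_2 = 20, x1_3 = 200, y1_3 = 224, cx_4 = 284, cy_4 = 208, cx_5 = 72, cy_5 = 92, r_5 = 52, x0_6 = 284, y0_6 = 24, x1_6 = 360, y1_6 = 80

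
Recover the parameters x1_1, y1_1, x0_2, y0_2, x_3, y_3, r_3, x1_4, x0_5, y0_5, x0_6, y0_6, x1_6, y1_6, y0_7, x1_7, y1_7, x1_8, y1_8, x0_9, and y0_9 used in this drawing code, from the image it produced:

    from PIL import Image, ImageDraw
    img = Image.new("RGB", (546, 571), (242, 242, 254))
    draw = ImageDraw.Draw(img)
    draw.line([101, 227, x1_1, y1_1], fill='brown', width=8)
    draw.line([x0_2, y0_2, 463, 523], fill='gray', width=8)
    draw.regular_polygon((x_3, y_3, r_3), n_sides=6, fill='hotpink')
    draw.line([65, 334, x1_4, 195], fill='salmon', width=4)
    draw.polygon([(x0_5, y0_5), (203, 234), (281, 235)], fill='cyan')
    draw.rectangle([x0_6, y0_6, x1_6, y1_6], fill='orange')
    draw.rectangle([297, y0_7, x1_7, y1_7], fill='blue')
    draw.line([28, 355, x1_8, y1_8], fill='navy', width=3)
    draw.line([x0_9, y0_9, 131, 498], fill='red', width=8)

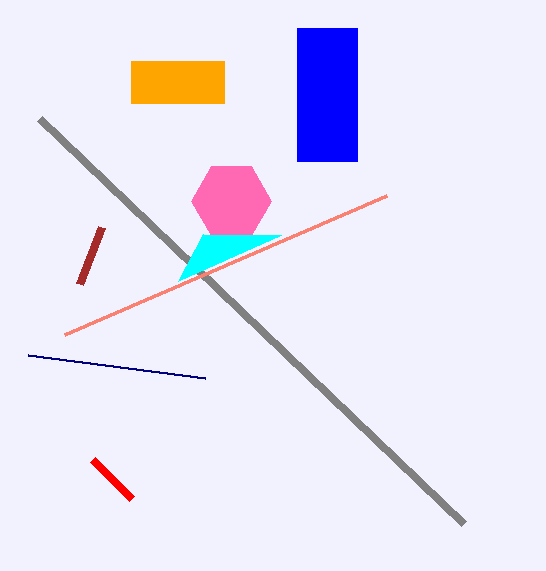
x1_1 = 79; y1_1 = 284; x0_2 = 39; y0_2 = 118; x_3 = 231; y_3 = 201; r_3 = 40; x1_4 = 387; x0_5 = 178; y0_5 = 281; x0_6 = 131; y0_6 = 61; x1_6 = 224; y1_6 = 103; y0_7 = 28; x1_7 = 357; y1_7 = 161; x1_8 = 205; y1_8 = 378; x0_9 = 92; y0_9 = 459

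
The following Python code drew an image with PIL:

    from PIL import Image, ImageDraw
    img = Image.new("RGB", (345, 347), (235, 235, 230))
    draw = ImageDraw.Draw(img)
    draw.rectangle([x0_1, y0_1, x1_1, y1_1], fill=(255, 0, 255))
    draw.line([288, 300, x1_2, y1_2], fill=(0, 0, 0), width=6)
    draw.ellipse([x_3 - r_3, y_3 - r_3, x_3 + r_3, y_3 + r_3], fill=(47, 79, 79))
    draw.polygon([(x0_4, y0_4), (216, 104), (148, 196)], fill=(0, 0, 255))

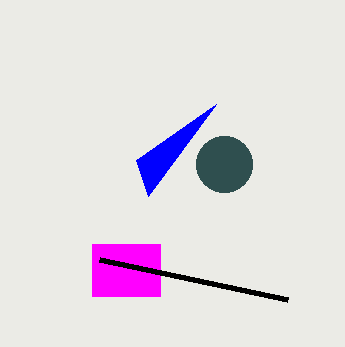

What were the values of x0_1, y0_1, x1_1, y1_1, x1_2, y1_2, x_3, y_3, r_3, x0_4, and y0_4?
x0_1 = 92; y0_1 = 244; x1_1 = 160; y1_1 = 296; x1_2 = 100; y1_2 = 260; x_3 = 224; y_3 = 164; r_3 = 28; x0_4 = 136; y0_4 = 160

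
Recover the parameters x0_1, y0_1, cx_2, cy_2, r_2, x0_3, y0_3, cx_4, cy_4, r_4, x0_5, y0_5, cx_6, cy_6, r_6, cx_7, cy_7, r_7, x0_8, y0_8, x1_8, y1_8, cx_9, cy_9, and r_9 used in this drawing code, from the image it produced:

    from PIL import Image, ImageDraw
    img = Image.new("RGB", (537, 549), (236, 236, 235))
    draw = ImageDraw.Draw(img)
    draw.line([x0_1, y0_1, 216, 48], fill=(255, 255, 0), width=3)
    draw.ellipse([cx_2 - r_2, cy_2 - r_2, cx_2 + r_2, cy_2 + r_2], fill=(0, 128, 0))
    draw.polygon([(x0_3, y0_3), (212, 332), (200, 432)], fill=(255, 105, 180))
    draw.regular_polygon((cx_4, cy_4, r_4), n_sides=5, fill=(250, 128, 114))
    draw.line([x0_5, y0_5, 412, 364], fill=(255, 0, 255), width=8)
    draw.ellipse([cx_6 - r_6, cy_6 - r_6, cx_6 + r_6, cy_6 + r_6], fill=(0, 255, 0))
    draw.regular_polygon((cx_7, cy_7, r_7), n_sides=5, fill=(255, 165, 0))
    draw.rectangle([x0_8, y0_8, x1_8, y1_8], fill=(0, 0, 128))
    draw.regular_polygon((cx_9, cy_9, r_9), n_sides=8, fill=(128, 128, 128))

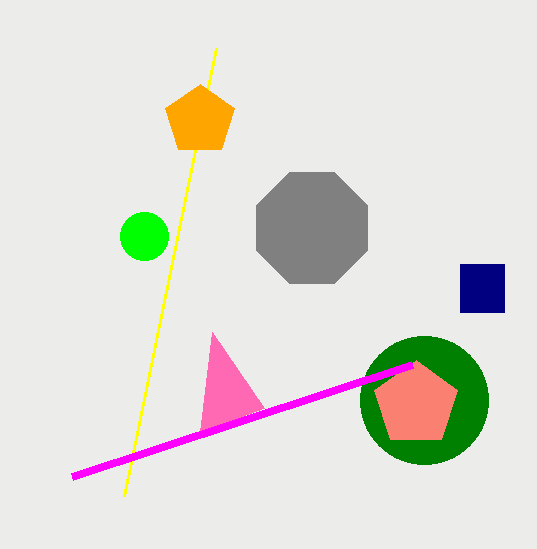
x0_1 = 124; y0_1 = 496; cx_2 = 424; cy_2 = 400; r_2 = 64; x0_3 = 264; y0_3 = 408; cx_4 = 416; cy_4 = 404; r_4 = 44; x0_5 = 72; y0_5 = 476; cx_6 = 144; cy_6 = 236; r_6 = 24; cx_7 = 200; cy_7 = 120; r_7 = 36; x0_8 = 460; y0_8 = 264; x1_8 = 504; y1_8 = 312; cx_9 = 312; cy_9 = 228; r_9 = 60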